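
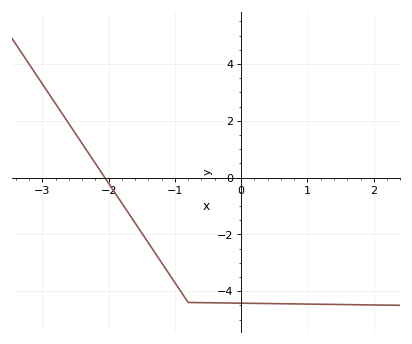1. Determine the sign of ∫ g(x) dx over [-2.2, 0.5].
negative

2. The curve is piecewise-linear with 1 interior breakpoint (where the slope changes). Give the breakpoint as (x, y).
(-0.8, -4.4)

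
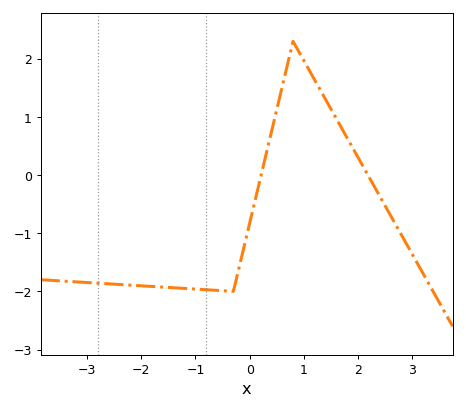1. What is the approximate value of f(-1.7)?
-1.92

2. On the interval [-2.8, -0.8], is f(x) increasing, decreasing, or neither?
decreasing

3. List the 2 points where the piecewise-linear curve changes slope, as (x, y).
(-0.3, -2); (0.8, 2.3)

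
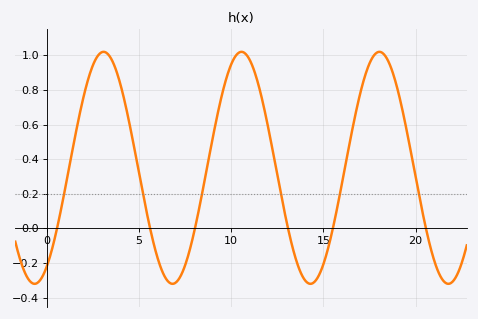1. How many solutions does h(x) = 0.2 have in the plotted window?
6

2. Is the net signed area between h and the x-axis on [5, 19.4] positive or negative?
positive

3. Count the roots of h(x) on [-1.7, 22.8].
6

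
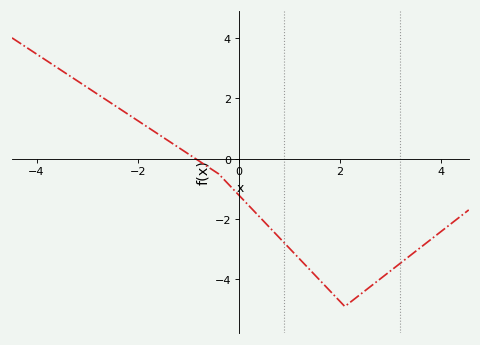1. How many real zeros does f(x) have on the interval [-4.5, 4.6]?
1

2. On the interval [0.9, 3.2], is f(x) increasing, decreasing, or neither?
neither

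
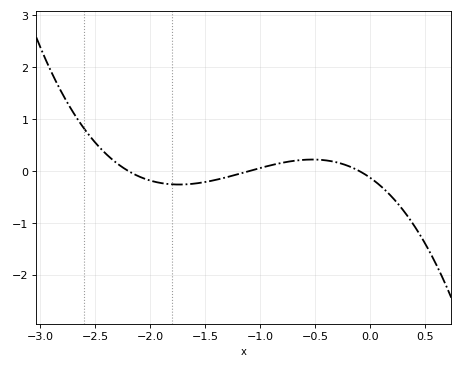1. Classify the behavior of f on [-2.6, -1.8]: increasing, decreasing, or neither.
decreasing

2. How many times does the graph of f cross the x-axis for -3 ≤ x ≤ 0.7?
3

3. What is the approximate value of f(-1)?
0.1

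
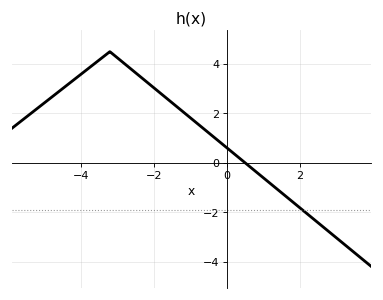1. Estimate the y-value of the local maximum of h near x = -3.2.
4.5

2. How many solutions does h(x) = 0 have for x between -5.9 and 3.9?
1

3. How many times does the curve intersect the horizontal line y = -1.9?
1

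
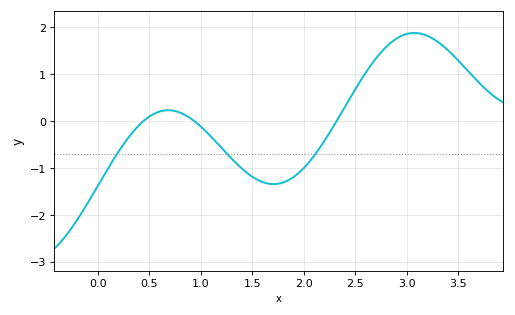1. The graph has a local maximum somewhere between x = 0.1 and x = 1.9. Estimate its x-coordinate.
0.684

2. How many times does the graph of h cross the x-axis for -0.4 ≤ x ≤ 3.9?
3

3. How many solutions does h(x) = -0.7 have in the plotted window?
3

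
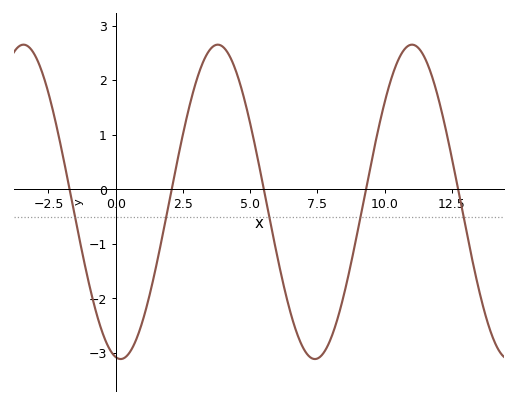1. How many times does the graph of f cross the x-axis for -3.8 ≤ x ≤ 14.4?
5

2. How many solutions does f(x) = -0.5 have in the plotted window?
5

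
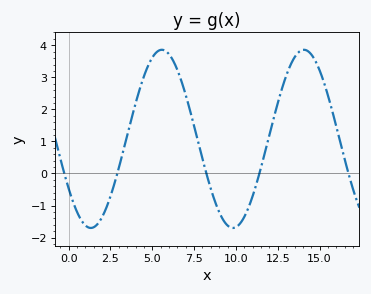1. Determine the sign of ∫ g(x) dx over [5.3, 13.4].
positive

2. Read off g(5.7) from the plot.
3.85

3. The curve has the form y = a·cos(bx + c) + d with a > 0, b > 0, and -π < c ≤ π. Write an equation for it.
y = 2.78cos(0.74x + 2.16) + 1.08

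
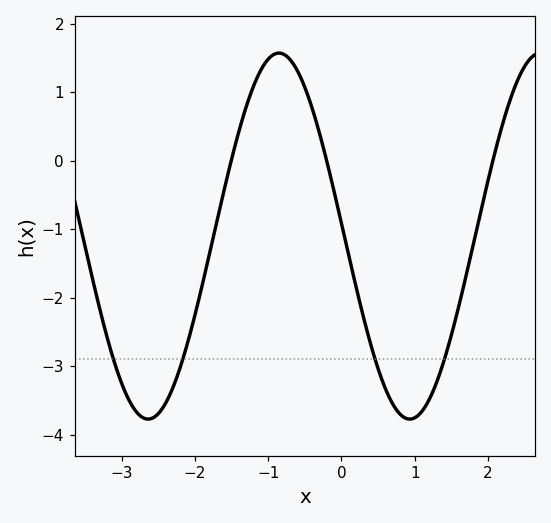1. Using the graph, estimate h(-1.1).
1.3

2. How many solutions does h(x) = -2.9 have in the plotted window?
4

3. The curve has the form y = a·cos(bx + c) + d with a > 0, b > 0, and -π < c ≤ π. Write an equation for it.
y = 2.67cos(1.8x + 1.5) - 1.1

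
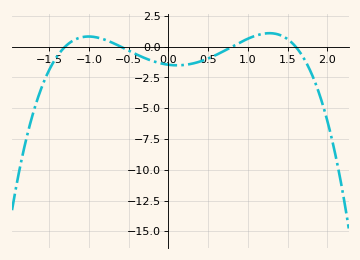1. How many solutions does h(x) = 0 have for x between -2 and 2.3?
4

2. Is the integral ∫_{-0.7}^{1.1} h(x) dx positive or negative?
negative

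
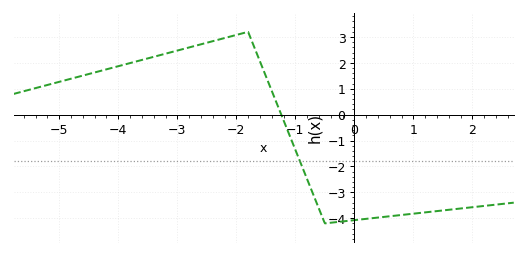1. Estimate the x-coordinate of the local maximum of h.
-1.8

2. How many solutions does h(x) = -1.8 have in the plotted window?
1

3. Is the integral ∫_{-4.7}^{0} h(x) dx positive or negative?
positive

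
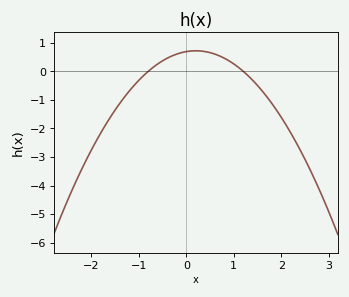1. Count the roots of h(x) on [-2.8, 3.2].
2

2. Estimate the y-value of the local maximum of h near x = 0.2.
0.72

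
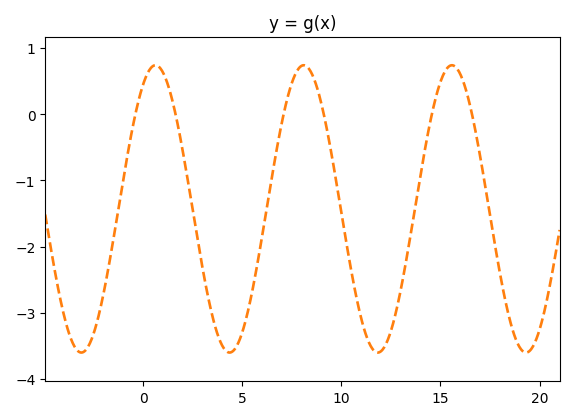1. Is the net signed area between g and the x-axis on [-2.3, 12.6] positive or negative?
negative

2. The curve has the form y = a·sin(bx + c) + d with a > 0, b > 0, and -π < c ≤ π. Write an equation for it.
y = 2.17sin(0.84x + 1) - 1.43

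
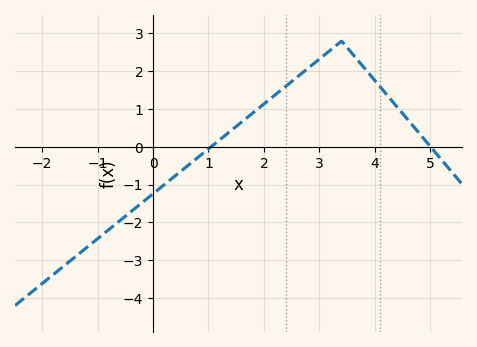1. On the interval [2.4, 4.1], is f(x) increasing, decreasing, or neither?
neither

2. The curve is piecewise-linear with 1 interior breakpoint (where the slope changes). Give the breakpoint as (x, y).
(3.4, 2.8)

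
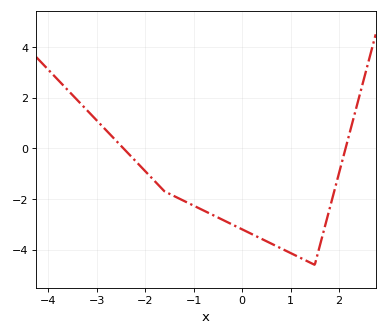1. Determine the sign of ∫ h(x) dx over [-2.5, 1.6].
negative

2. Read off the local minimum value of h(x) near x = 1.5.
-4.6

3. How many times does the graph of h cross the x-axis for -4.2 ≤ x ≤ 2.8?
2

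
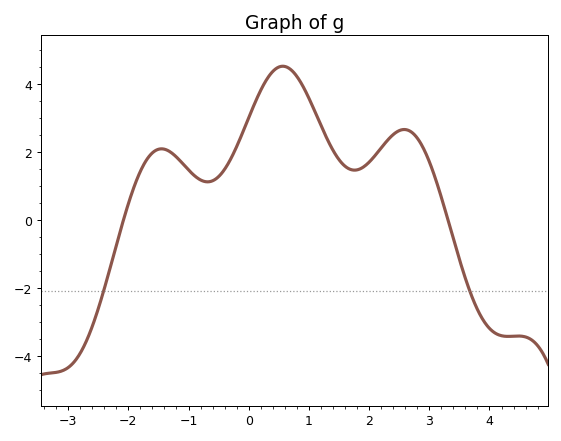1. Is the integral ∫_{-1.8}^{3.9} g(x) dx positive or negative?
positive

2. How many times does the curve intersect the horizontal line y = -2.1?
2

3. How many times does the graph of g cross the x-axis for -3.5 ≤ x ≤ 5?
2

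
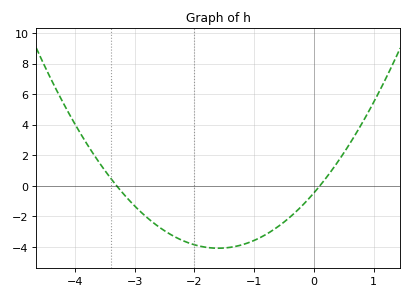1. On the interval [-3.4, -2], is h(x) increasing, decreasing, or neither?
decreasing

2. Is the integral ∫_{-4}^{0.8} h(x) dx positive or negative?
negative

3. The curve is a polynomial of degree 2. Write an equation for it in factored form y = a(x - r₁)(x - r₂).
y = 1.41(x + 3.3)(x - 0.1)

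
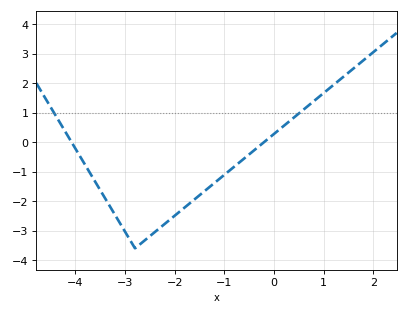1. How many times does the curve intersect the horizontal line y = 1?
2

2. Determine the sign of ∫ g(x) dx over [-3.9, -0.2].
negative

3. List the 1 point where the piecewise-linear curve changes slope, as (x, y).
(-2.8, -3.6)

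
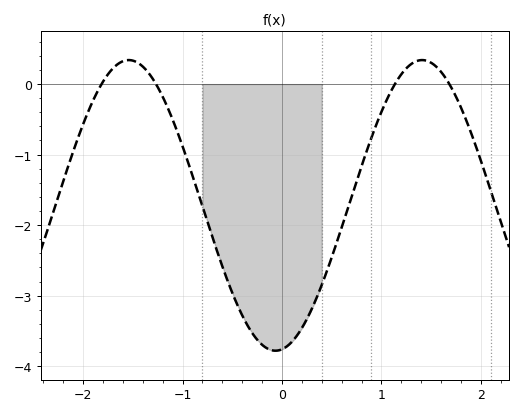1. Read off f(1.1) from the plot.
-0.1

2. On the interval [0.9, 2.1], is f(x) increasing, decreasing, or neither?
neither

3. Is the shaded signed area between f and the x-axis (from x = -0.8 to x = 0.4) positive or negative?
negative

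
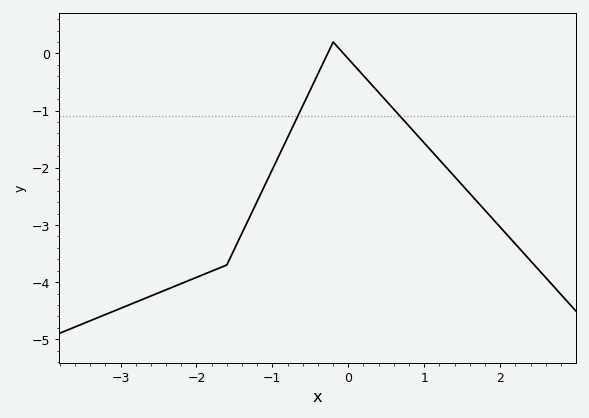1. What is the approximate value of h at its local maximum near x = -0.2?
0.2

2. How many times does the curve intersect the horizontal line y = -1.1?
2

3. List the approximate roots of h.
-0.3, -0.1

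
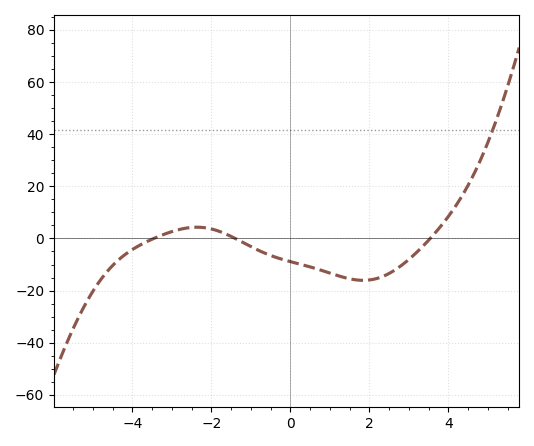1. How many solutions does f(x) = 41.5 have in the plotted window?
1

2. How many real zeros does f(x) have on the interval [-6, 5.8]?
3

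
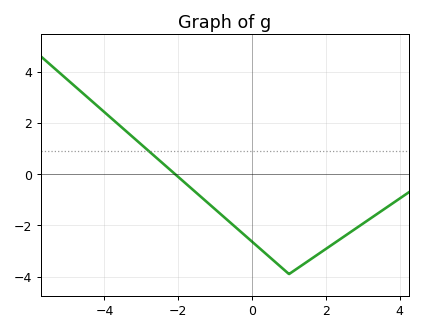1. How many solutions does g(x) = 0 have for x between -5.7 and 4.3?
1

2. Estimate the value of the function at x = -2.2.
0.2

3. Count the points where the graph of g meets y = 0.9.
1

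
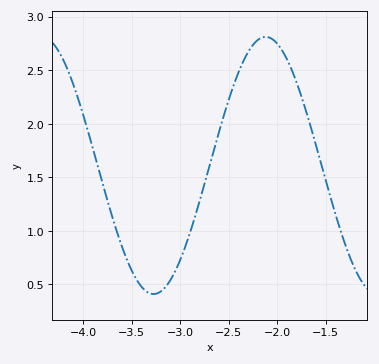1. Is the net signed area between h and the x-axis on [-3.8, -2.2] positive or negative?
positive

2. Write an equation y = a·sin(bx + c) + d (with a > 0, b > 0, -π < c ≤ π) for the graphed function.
y = 1.2sin(2.7x + 1.1) + 1.61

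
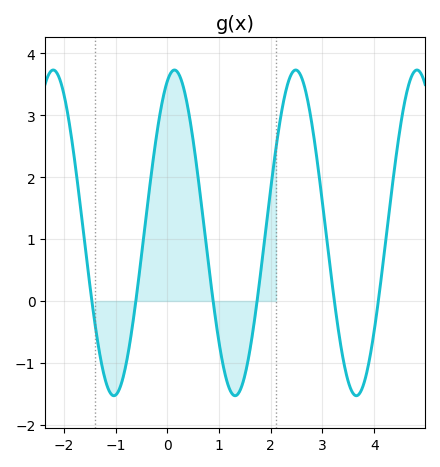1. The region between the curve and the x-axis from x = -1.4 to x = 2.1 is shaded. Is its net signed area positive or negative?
positive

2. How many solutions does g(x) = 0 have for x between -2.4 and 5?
6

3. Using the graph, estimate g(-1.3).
-0.9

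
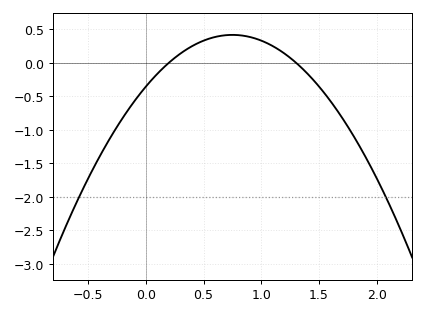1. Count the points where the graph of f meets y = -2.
2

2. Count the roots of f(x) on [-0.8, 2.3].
2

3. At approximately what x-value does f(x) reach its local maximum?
0.75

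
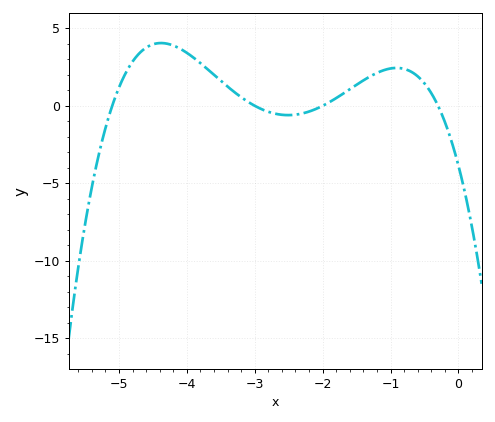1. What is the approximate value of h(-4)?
3.42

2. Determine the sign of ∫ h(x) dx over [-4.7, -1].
positive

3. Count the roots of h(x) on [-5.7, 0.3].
4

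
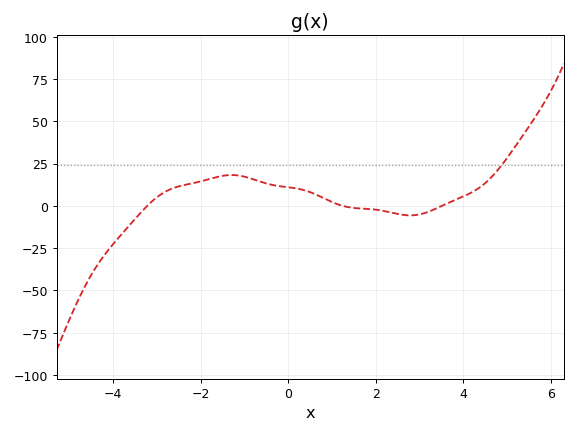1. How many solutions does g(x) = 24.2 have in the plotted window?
1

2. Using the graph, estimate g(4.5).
14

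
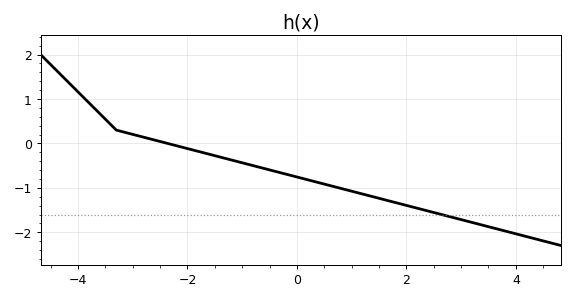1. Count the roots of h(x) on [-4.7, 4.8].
1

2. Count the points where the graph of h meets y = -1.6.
1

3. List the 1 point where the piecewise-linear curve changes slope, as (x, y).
(-3.3, 0.3)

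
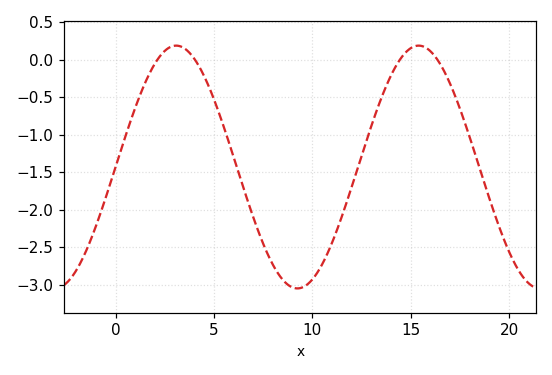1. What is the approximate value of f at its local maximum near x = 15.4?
0.2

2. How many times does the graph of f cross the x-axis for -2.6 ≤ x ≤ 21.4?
4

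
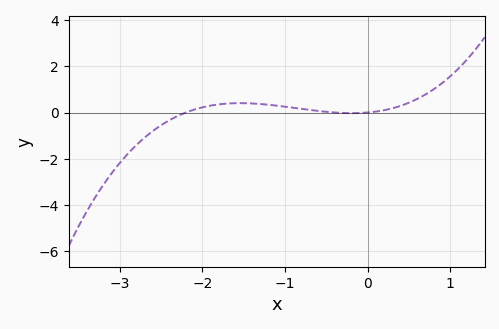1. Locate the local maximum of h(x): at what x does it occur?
-1.5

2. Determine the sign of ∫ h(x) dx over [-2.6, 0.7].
positive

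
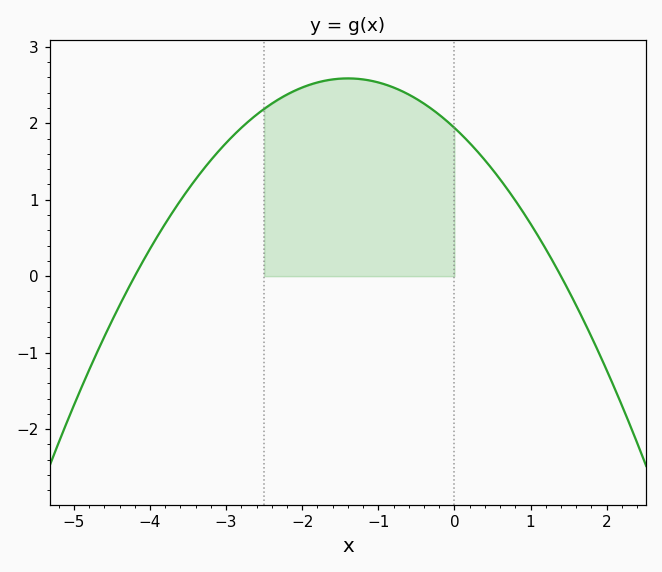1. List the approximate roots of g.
-4.2, 1.4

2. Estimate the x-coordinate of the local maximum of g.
-1.4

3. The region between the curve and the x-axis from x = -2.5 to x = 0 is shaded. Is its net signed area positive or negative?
positive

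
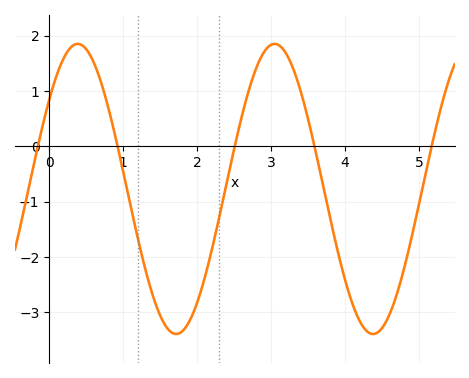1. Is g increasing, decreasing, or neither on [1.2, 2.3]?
neither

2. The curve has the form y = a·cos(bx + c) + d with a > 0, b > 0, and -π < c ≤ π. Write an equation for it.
y = 2.62cos(2.36x - 0.912) - 0.77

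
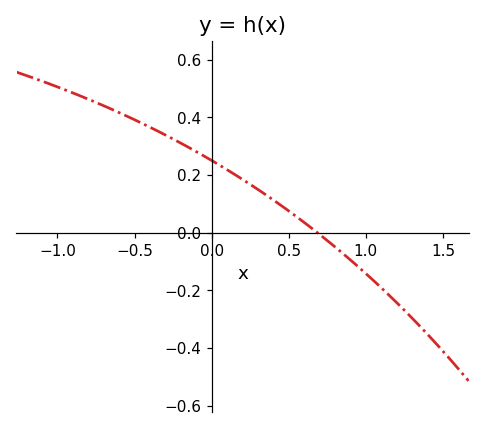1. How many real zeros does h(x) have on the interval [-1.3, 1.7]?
1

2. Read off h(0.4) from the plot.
0.12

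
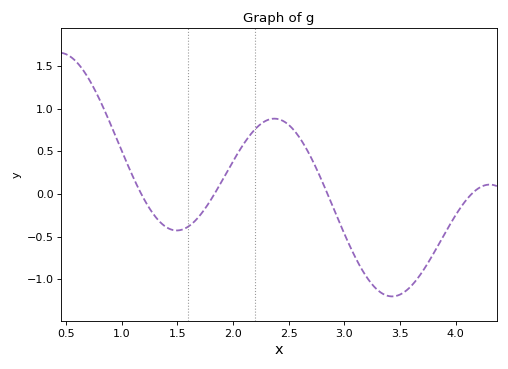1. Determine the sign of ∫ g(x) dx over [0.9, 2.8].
positive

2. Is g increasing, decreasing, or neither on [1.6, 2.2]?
increasing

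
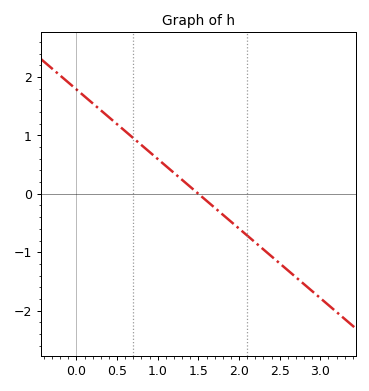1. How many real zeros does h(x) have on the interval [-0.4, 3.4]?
1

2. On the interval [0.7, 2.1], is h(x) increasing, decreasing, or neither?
decreasing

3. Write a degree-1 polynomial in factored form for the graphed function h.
y = -1.19(x - 1.5)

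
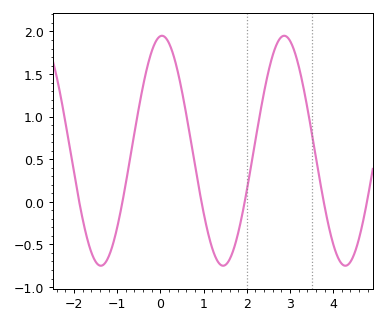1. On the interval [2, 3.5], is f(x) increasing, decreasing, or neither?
neither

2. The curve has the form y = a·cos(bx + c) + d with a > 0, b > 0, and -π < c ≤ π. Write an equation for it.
y = 1.35cos(2.22x - 0.08) + 0.6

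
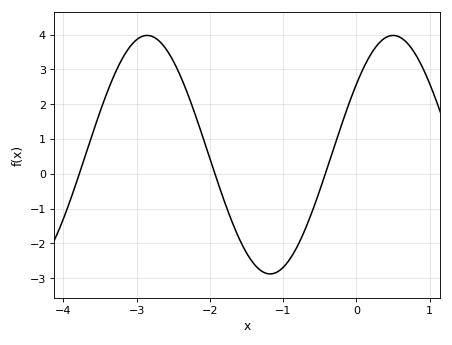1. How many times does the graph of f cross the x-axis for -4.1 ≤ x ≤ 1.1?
3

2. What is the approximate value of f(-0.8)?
-2.06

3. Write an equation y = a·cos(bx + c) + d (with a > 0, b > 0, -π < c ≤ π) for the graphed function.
y = 3.43cos(1.87x - 0.94) + 0.55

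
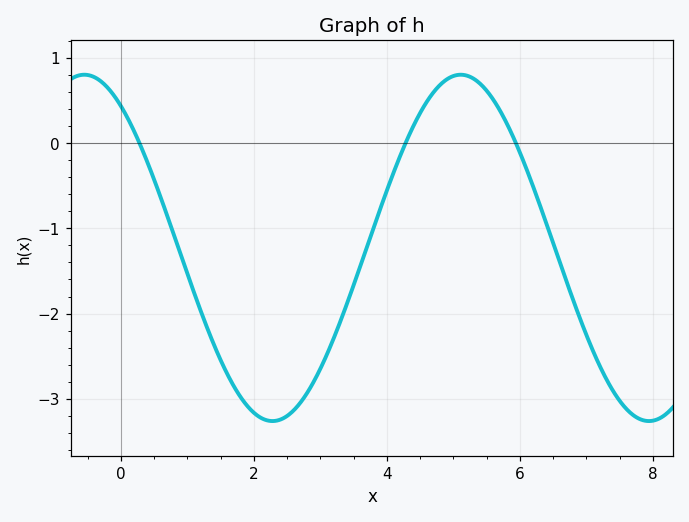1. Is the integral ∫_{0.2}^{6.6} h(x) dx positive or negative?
negative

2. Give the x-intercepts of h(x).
0.279, 4.28, 5.94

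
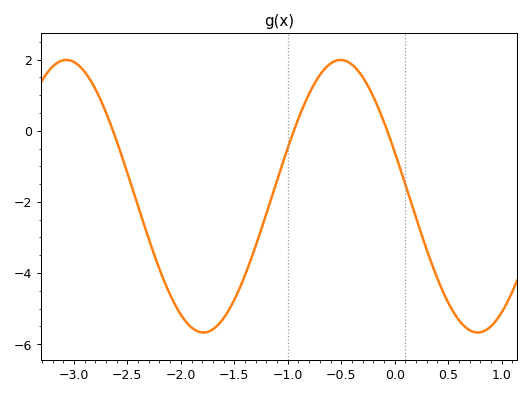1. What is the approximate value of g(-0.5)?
1.99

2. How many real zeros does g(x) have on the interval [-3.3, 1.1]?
3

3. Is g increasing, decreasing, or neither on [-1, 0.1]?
neither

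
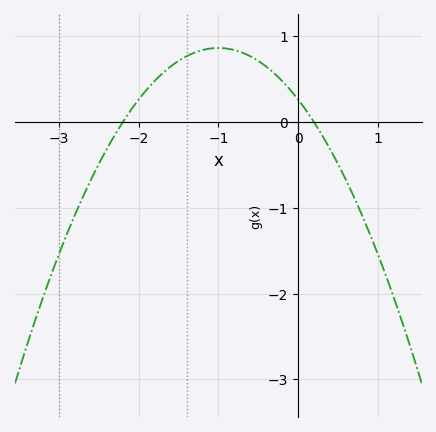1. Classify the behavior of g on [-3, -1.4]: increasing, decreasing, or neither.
increasing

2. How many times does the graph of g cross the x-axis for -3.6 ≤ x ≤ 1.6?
2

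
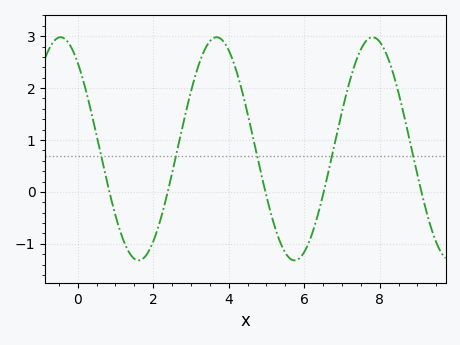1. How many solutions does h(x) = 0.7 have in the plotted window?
5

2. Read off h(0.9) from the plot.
-0.178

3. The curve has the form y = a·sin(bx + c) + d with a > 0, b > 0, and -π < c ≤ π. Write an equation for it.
y = 2.15sin(1.52x + 2.26) + 0.83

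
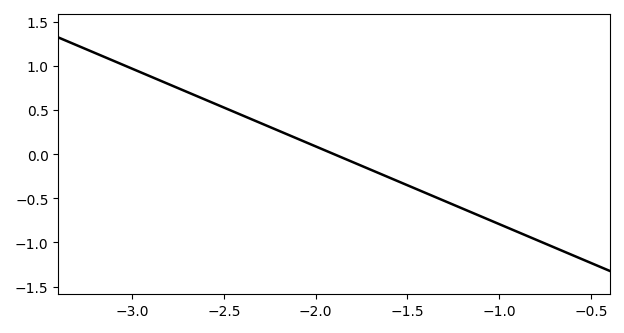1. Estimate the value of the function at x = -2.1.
0.2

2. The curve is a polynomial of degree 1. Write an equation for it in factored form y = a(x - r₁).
y = -0.88(x + 1.9)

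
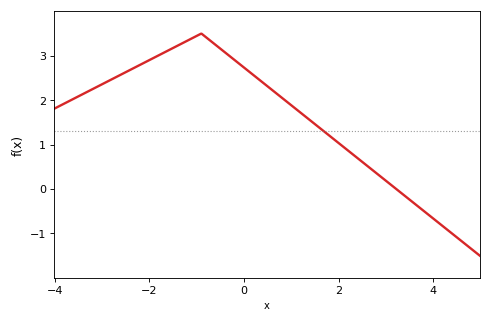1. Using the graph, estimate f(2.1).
1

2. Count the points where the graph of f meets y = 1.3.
1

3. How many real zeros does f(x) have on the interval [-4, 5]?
1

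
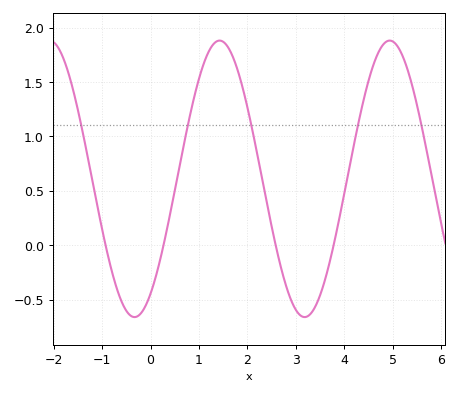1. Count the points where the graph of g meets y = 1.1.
5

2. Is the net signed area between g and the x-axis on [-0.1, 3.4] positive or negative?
positive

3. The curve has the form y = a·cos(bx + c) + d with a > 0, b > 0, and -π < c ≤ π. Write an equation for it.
y = 1.27cos(1.8x - 2.6) + 0.61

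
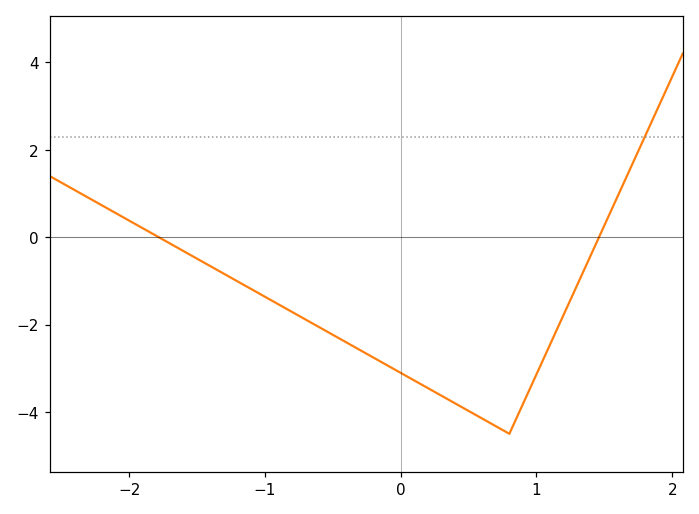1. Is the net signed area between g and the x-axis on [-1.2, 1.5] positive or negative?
negative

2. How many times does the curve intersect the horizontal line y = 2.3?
1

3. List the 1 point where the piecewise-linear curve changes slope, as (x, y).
(0.8, -4.5)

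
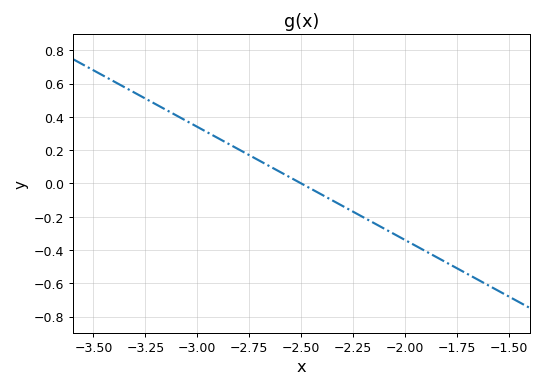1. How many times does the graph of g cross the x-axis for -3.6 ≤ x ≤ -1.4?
1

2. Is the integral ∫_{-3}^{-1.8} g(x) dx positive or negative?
negative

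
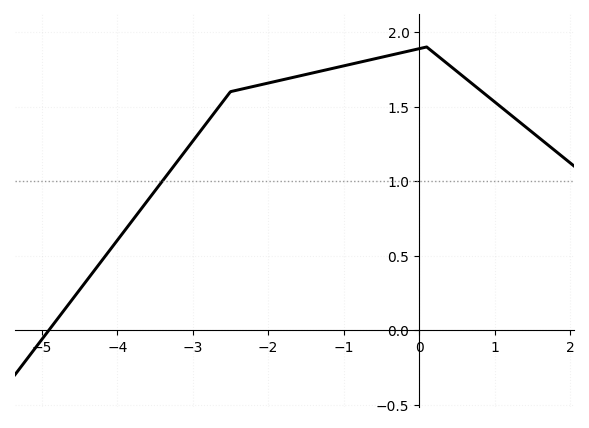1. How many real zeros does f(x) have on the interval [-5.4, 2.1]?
1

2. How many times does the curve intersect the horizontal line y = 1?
1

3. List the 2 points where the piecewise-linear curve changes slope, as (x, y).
(-2.5, 1.6); (0.1, 1.9)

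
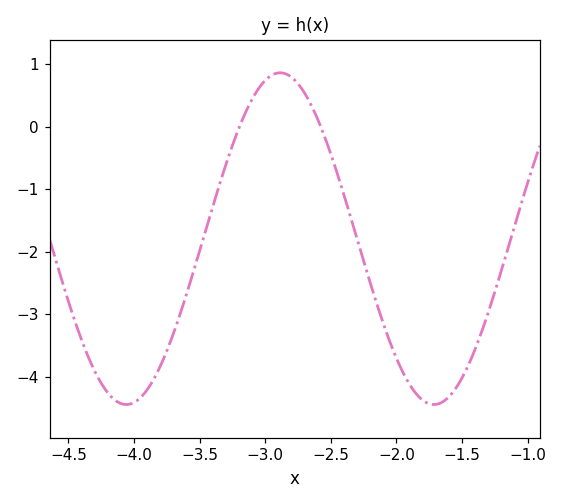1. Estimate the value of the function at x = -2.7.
0.537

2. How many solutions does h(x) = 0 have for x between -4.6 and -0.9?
2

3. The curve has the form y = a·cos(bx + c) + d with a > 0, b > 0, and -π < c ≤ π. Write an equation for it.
y = 2.65cos(2.68x + 1.45) - 1.79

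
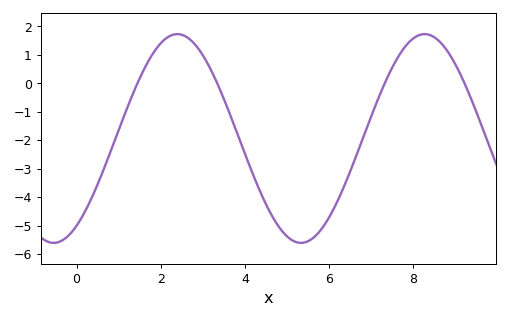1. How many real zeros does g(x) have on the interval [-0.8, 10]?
4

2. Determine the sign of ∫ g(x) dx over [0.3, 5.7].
negative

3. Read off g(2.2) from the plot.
1.65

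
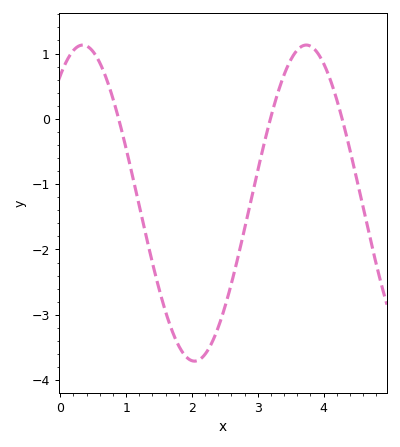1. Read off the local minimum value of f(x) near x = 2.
-3.7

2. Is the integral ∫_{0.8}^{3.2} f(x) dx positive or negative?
negative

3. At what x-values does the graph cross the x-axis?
0.9, 3.2, 4.3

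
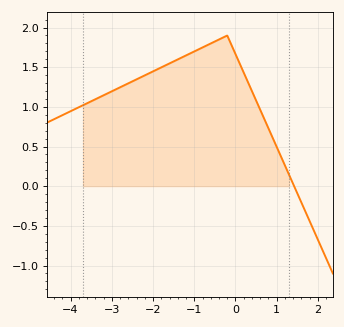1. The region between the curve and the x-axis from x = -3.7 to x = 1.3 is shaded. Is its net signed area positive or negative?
positive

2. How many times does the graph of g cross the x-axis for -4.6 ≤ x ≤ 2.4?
1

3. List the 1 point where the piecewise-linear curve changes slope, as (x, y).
(-0.2, 1.9)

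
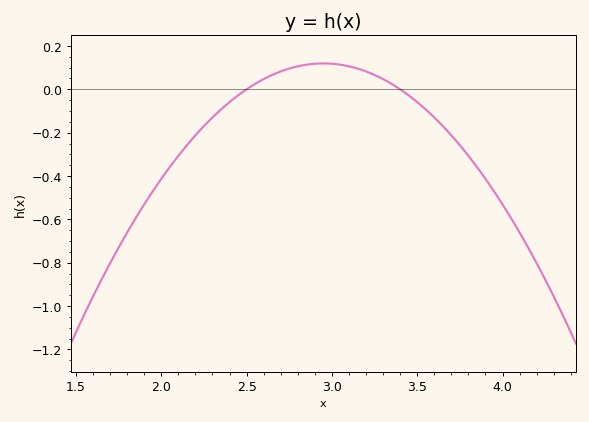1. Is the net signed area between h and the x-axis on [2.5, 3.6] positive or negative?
positive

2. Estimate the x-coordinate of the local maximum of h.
2.95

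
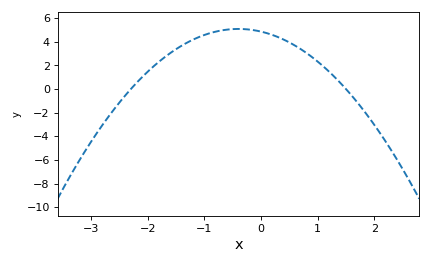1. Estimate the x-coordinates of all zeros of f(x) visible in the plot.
-2.3, 1.5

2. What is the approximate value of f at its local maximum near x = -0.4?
5.09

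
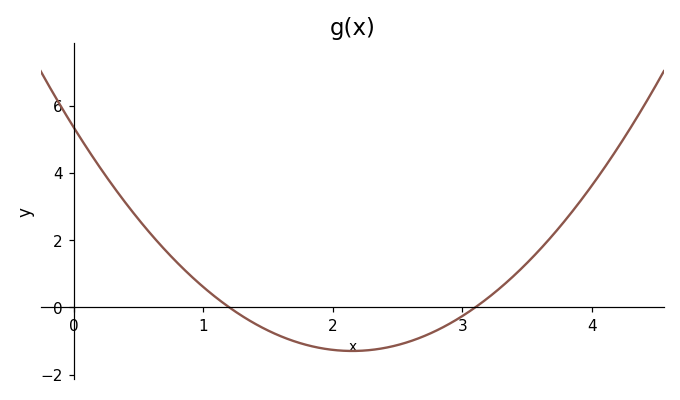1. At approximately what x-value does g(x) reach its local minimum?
2.2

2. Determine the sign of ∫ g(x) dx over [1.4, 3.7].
negative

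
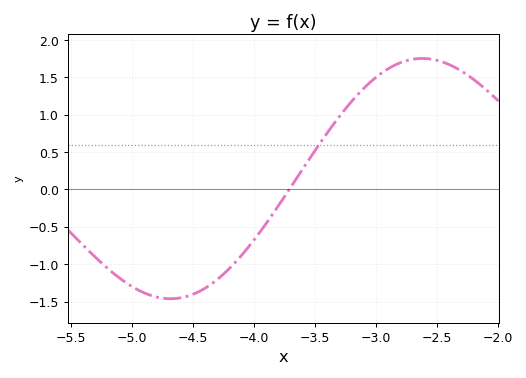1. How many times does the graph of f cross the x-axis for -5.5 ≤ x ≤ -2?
1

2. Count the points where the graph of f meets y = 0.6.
1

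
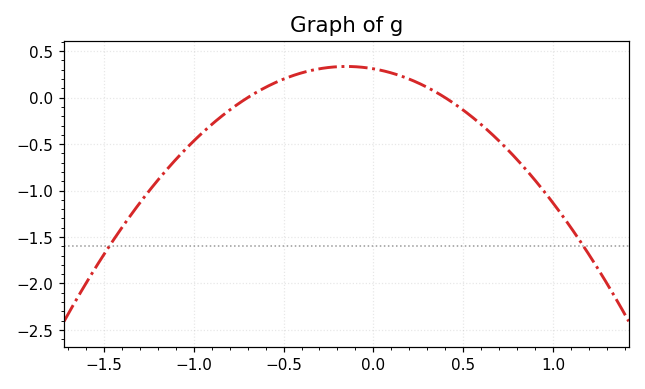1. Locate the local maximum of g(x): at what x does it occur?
-0.15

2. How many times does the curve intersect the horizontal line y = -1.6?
2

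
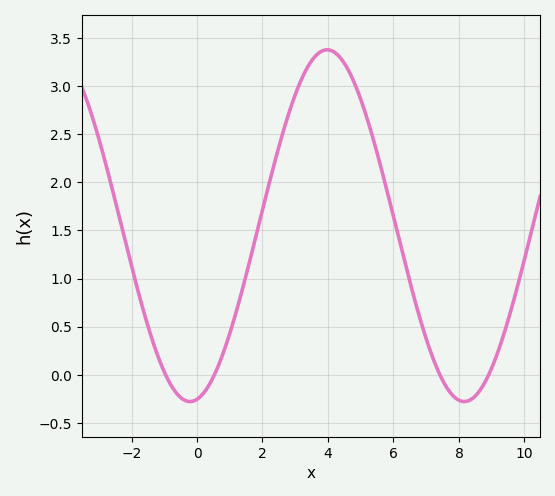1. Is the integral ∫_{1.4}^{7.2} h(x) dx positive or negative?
positive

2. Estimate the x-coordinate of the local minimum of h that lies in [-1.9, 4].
-0.215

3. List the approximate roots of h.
-0.962, 0.533, 7.42, 8.91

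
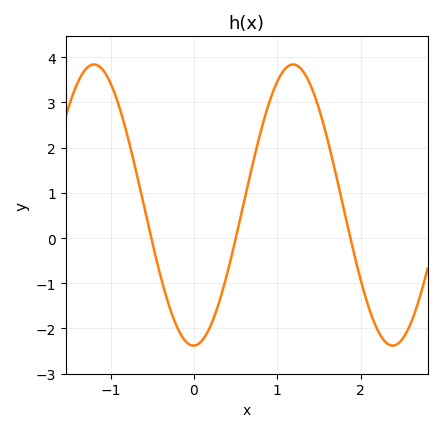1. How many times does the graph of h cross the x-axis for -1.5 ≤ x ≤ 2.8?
3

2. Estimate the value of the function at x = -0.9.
2.9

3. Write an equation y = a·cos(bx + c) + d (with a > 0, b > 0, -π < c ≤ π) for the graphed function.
y = 3.11cos(2.6x - 3.1) + 0.73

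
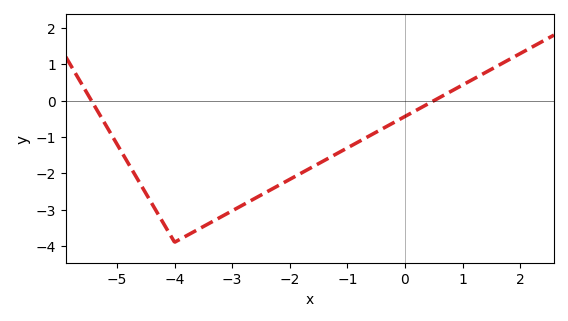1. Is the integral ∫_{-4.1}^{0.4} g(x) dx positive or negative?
negative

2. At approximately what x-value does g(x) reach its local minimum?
-4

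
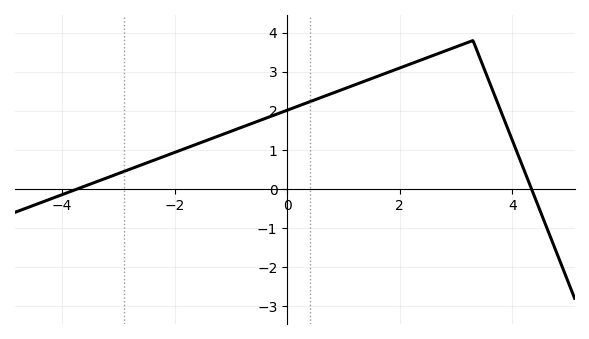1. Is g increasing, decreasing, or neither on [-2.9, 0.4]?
increasing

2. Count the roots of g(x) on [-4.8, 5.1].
2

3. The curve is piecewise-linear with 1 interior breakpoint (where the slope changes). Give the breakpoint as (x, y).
(3.3, 3.8)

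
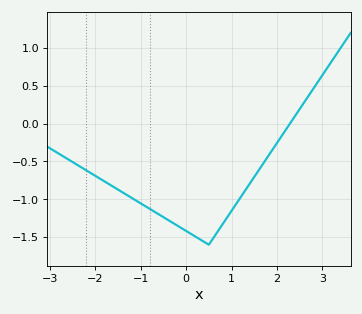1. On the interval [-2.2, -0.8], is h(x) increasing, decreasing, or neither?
decreasing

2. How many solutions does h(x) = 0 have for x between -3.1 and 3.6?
1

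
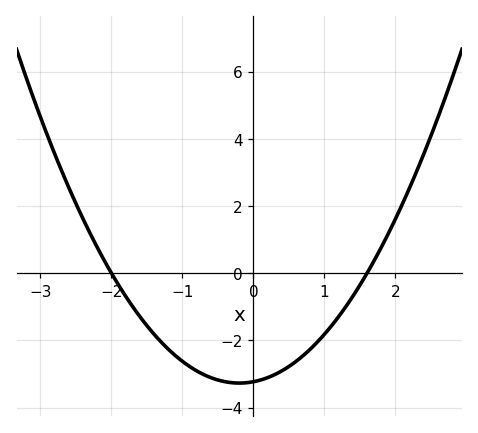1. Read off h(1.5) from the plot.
-0.4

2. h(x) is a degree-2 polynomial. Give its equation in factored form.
y = 1.01(x + 2)(x - 1.6)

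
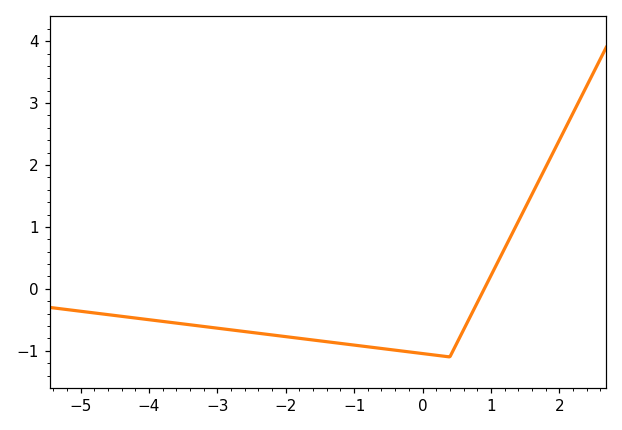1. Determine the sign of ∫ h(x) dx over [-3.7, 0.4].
negative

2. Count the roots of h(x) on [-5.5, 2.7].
1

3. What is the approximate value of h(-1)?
-0.909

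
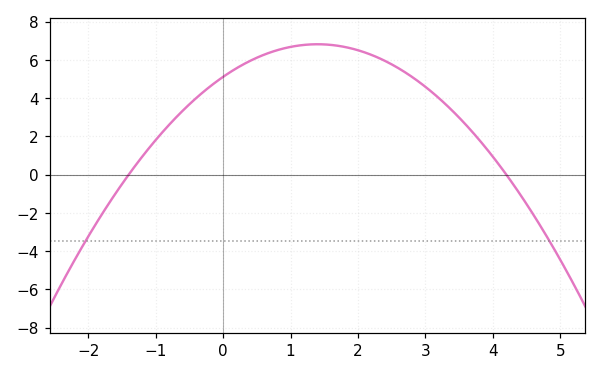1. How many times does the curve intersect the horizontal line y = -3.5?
2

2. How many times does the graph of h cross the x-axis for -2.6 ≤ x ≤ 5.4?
2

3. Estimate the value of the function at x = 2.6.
5.57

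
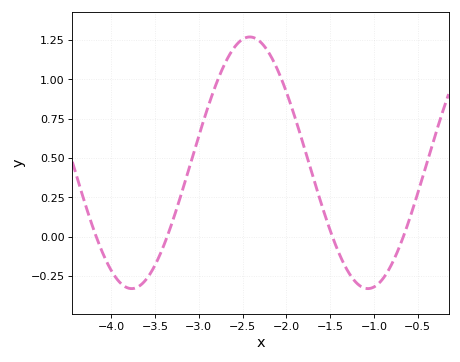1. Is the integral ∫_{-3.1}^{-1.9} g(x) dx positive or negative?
positive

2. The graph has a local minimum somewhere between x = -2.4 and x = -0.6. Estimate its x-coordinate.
-1.07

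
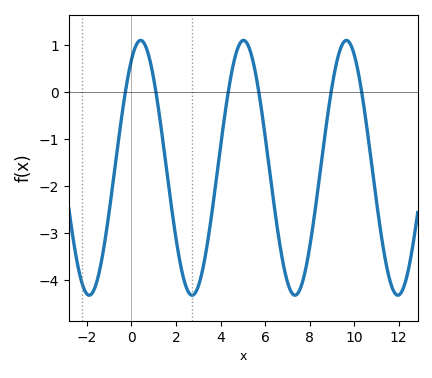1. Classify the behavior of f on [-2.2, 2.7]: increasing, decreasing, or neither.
neither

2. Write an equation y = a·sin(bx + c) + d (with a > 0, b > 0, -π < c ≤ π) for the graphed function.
y = 2.71sin(1.36x + 1.01) - 1.61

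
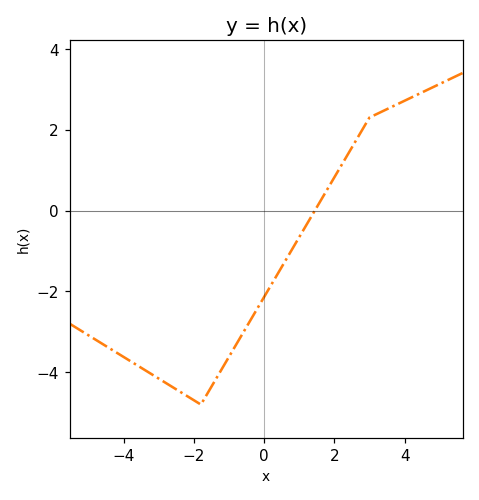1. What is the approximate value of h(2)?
0.821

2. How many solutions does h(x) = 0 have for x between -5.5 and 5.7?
1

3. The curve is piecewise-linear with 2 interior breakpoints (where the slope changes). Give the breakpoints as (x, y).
(-1.8, -4.8); (3, 2.3)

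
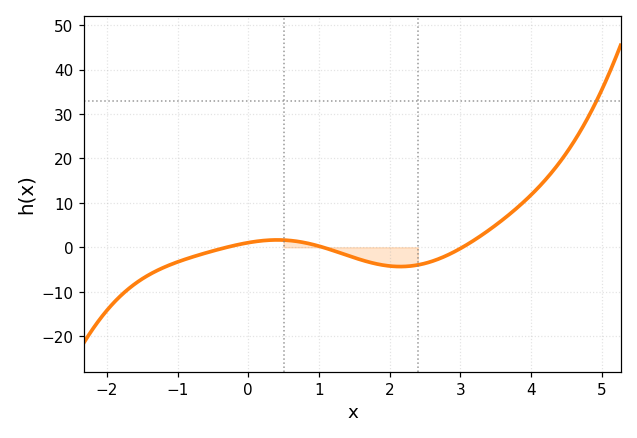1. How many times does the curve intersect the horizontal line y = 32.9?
1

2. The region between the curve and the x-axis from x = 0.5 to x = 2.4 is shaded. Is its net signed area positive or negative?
negative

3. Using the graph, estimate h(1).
0.26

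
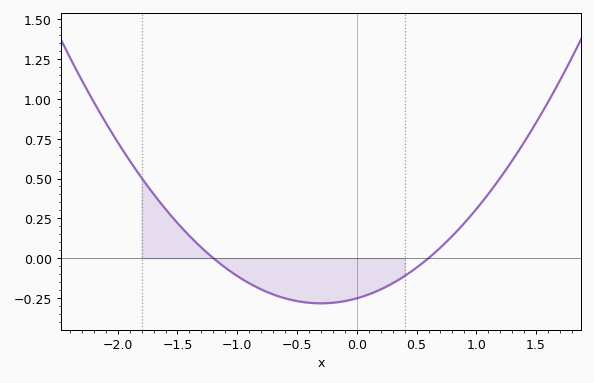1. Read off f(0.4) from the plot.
-0.112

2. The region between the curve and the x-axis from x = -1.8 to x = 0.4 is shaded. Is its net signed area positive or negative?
negative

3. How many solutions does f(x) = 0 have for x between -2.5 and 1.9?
2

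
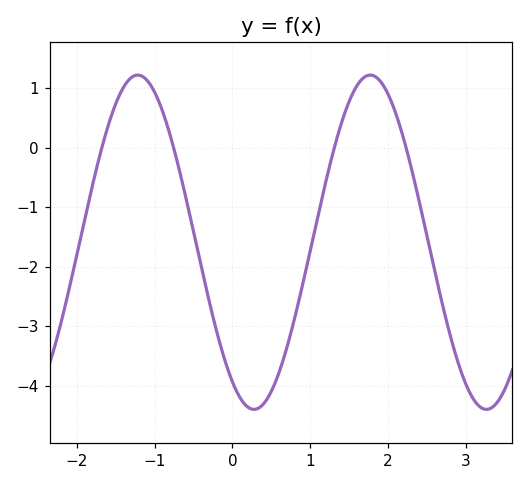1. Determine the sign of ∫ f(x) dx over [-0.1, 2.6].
negative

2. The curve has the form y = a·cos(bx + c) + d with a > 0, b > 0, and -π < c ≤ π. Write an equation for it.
y = 2.81cos(2.1x + 2.6) - 1.59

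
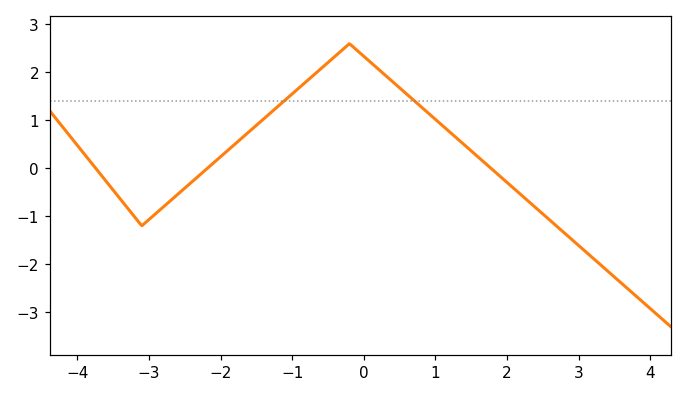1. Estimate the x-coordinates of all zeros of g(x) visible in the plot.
-3.74, -2.18, 1.78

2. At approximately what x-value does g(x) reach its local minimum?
-3.1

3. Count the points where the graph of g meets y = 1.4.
2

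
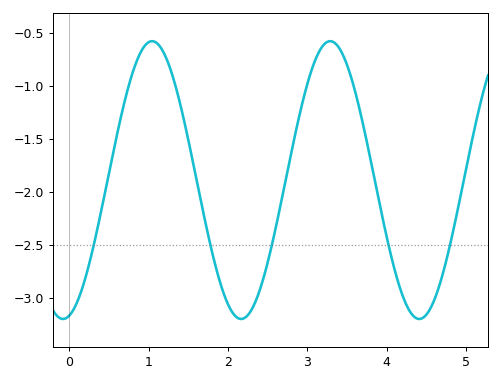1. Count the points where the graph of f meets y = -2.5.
5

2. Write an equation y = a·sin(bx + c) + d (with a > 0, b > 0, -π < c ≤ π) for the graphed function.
y = 1.31sin(2.8x - 1.35) - 1.89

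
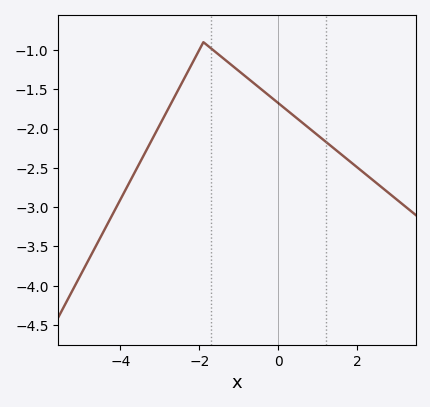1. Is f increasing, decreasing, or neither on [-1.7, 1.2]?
decreasing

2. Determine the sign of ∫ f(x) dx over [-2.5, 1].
negative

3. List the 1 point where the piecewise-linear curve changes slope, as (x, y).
(-1.9, -0.9)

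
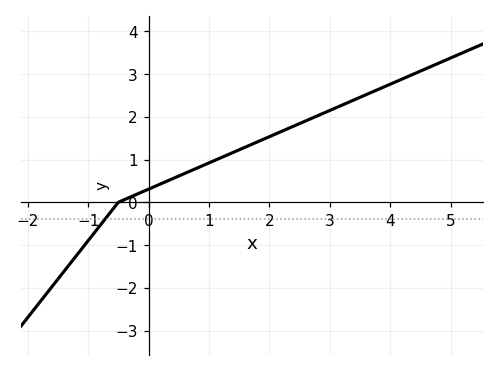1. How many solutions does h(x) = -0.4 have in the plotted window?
1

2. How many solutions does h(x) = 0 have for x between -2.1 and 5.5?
1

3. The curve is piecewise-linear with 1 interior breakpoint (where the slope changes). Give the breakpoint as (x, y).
(-0.5, 0)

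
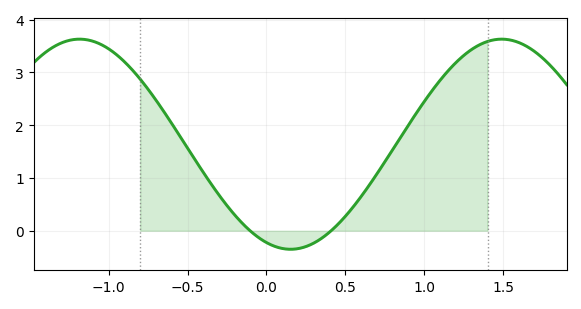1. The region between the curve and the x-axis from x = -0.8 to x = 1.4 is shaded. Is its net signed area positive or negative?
positive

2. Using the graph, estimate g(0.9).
2.01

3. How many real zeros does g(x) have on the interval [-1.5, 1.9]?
2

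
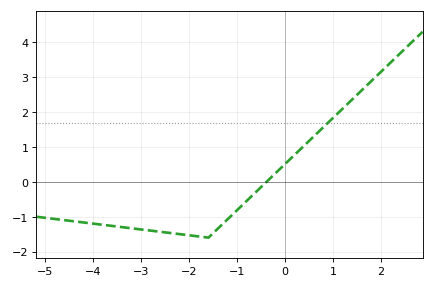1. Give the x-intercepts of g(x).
-0.389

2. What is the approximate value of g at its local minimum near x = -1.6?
-1.6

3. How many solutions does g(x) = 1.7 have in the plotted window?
1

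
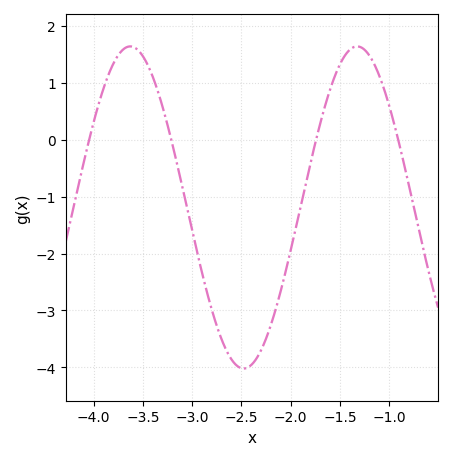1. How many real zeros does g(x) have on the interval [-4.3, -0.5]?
4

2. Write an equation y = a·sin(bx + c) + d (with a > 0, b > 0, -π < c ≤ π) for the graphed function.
y = 2.83sin(2.73x - 1.09) - 1.19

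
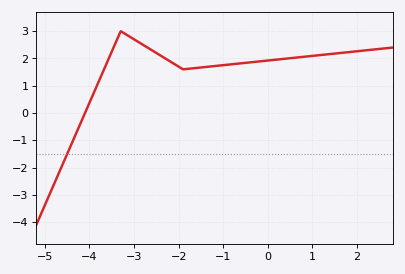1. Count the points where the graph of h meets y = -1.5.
1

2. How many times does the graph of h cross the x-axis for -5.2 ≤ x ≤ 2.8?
1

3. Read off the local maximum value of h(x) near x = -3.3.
3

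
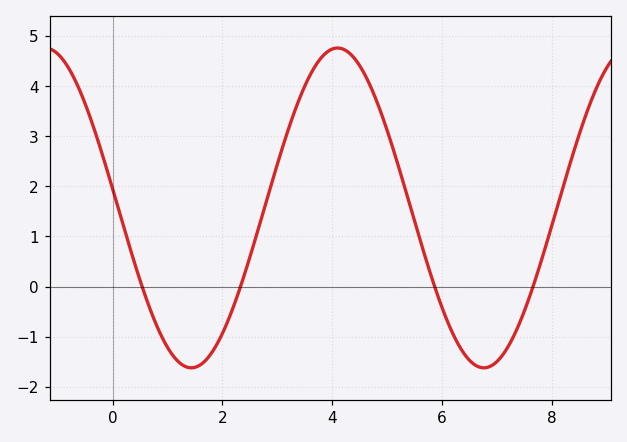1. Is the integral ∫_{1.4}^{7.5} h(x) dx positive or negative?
positive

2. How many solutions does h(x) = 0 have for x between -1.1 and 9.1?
4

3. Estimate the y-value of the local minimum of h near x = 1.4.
-1.62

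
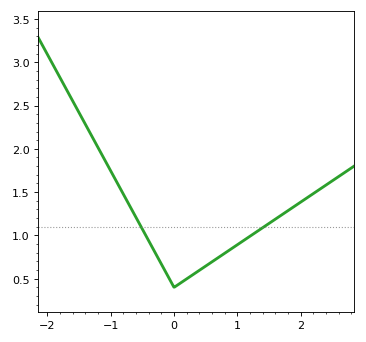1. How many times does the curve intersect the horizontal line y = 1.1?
2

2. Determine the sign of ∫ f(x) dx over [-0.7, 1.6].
positive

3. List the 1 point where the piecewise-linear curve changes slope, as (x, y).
(0, 0.4)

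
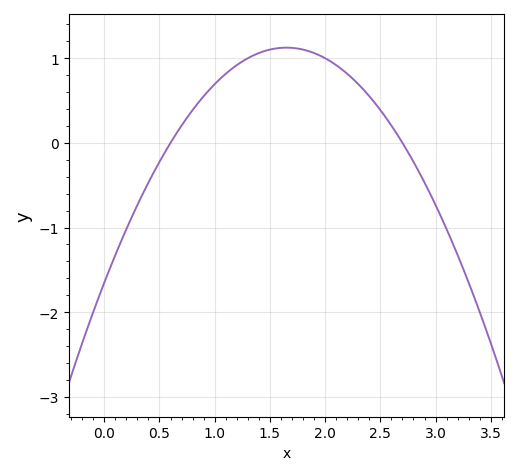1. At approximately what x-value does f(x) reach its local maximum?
1.6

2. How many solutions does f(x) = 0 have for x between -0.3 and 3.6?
2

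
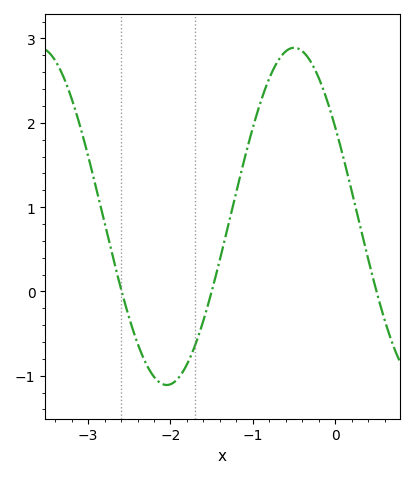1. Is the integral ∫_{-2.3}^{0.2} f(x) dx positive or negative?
positive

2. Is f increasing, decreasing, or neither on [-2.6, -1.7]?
neither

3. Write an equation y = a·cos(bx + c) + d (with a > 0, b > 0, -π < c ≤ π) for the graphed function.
y = 2cos(2.03x + 1.01) + 0.89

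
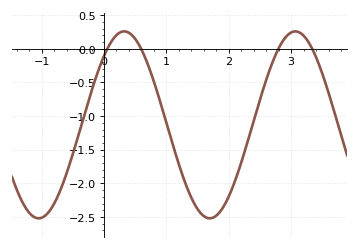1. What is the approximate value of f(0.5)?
0.148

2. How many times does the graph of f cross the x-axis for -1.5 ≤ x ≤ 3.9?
4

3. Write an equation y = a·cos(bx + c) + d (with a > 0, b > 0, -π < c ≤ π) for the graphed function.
y = 1.39cos(2.29x - 0.742) - 1.13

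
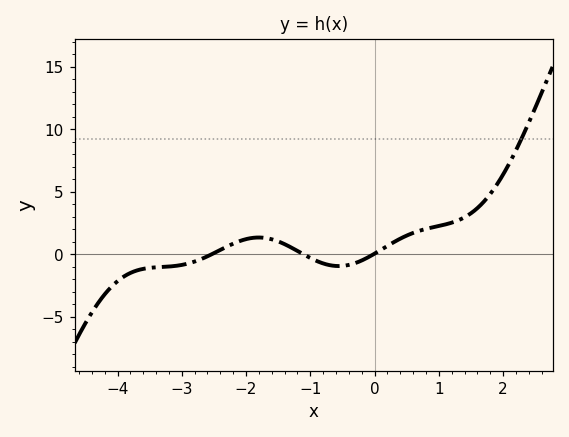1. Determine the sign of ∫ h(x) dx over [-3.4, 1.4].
positive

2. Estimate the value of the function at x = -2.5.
0.098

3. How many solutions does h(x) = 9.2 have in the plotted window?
1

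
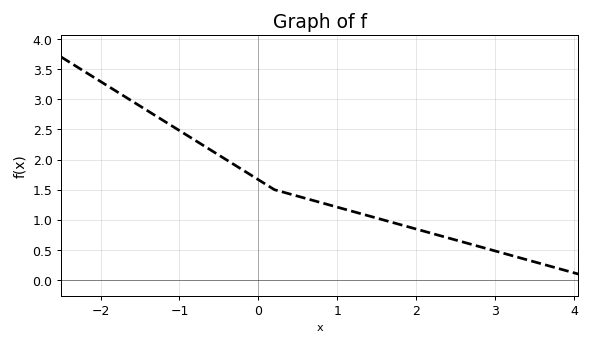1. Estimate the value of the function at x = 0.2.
1.5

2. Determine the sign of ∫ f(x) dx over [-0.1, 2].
positive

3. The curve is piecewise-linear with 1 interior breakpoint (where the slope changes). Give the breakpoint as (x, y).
(0.2, 1.5)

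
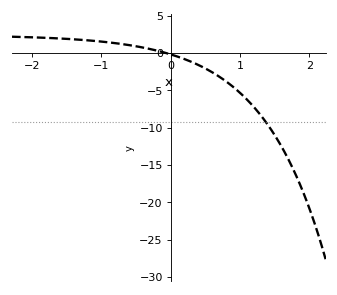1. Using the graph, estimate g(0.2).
-1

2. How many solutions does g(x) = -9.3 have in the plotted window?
1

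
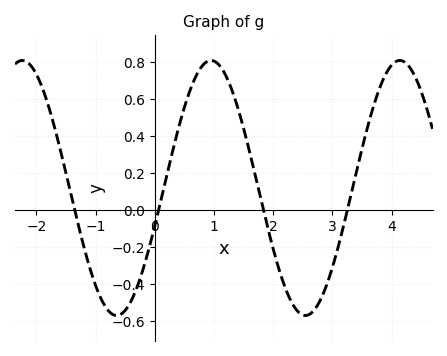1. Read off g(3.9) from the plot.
0.74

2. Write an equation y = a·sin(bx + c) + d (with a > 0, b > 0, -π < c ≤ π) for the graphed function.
y = 0.69sin(2x - 0.3) + 0.12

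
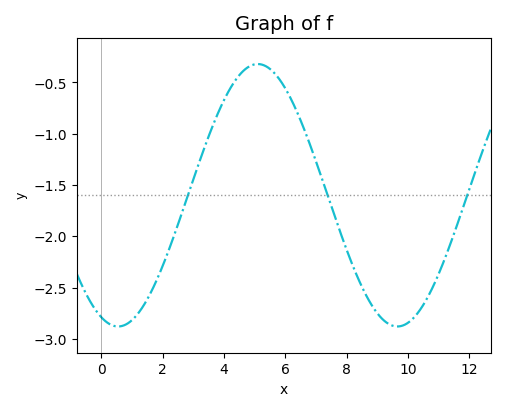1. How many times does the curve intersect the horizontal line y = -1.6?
3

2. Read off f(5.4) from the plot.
-0.347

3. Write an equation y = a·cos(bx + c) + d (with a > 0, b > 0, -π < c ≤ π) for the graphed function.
y = 1.28cos(0.69x + 2.76) - 1.6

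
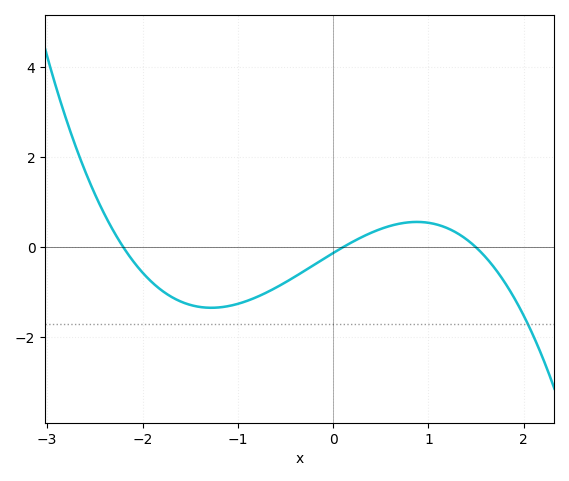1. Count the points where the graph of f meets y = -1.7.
1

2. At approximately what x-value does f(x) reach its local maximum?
0.9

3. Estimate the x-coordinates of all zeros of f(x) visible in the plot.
-2.2, 0.1, 1.5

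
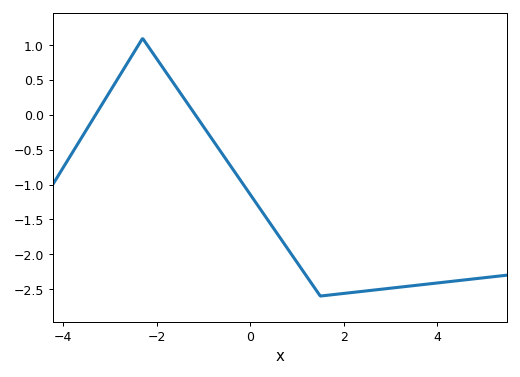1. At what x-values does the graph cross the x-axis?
-3.31, -1.17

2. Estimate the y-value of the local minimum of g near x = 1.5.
-2.6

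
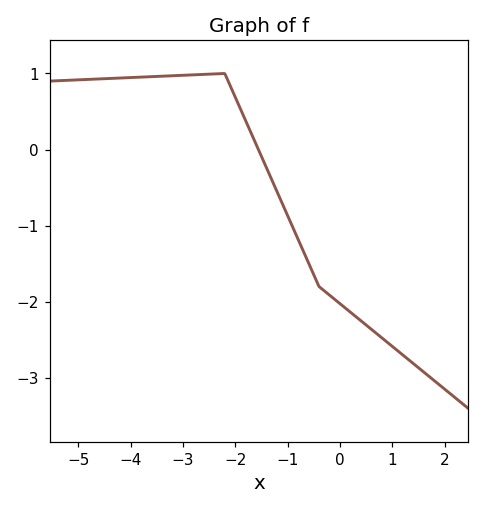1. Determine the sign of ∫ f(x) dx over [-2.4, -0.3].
negative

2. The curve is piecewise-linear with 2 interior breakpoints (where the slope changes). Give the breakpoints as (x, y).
(-2.2, 1); (-0.4, -1.8)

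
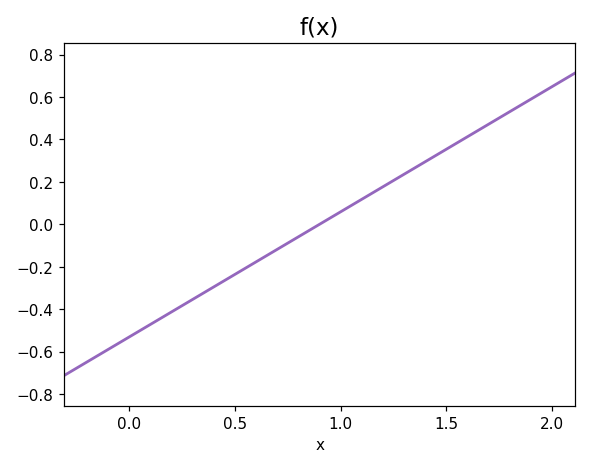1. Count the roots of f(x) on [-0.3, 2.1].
1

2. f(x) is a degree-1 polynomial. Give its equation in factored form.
y = 0.59(x - 0.9)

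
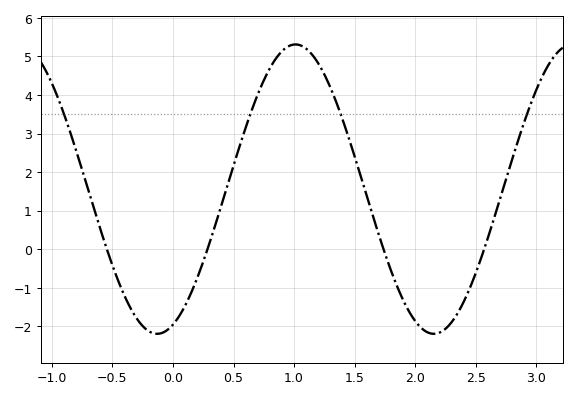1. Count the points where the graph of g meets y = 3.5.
4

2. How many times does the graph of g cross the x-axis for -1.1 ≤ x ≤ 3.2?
4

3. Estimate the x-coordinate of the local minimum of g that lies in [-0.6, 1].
-0.1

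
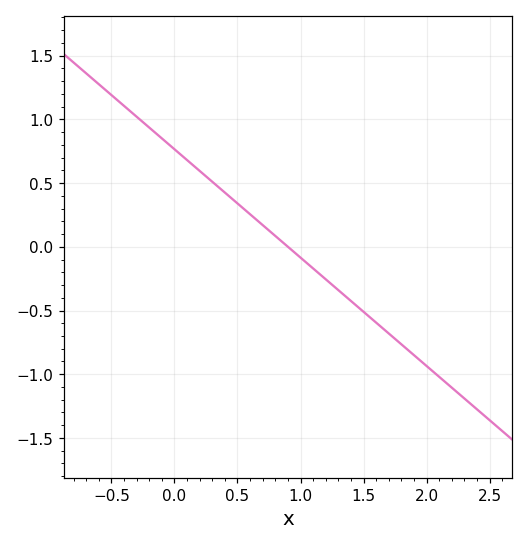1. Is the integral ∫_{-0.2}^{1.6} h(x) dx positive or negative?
positive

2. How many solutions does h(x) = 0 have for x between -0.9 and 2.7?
1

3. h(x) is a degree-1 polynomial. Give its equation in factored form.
y = -0.85(x - 0.9)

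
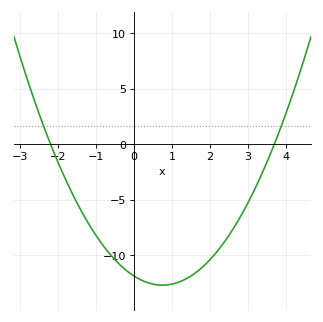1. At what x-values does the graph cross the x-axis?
-2.2, 3.7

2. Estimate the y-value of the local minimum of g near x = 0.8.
-12.7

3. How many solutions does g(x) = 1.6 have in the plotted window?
2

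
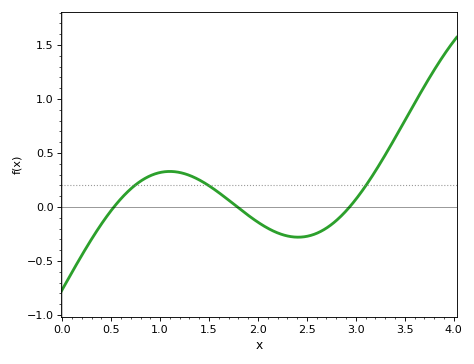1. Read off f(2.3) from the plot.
-0.25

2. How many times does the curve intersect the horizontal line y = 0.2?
3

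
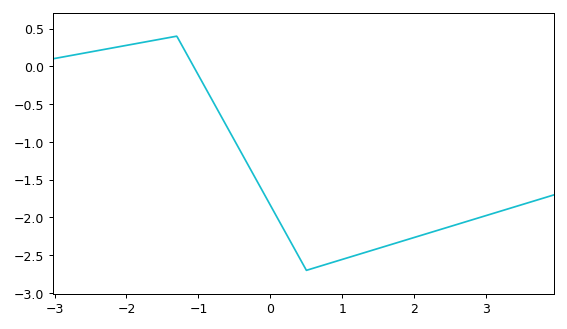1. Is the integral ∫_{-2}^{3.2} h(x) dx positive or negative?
negative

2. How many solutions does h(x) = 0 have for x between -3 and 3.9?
1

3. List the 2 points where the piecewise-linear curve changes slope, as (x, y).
(-1.3, 0.4); (0.5, -2.7)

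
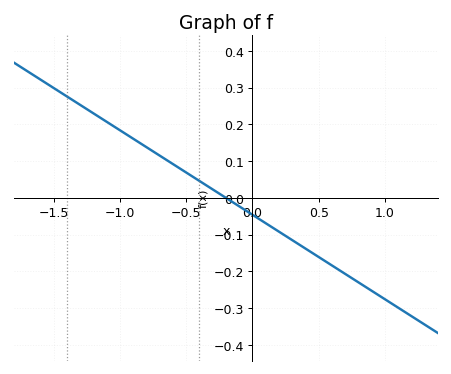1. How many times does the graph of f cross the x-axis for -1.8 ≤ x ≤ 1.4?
1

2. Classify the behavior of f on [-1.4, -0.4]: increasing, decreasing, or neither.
decreasing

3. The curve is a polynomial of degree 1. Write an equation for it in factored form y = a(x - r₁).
y = -0.23(x + 0.2)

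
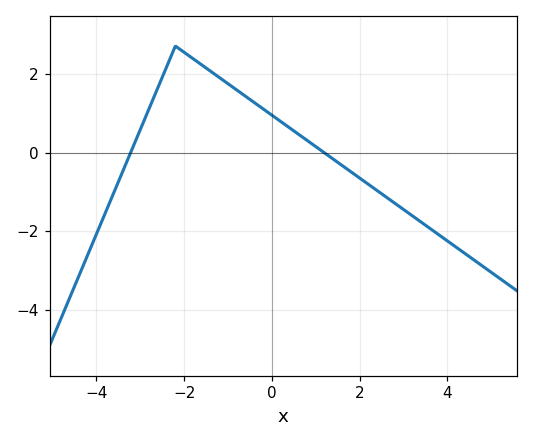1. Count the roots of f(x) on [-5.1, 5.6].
2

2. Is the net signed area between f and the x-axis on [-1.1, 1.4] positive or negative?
positive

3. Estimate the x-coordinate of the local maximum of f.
-2.2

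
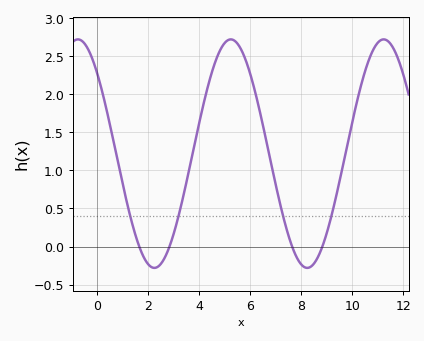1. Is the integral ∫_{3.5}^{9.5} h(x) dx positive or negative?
positive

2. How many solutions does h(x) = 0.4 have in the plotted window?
4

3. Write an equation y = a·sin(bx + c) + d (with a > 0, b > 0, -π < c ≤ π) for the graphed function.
y = 1.5sin(1.05x + 2.35) + 1.22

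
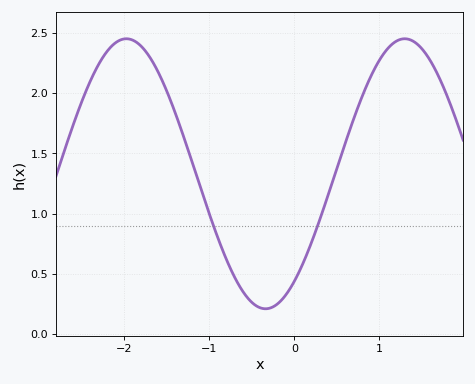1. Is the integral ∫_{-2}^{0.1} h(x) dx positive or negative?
positive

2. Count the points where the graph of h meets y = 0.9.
2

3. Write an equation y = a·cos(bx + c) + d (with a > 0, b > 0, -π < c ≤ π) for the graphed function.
y = 1.12cos(1.92x - 2.49) + 1.33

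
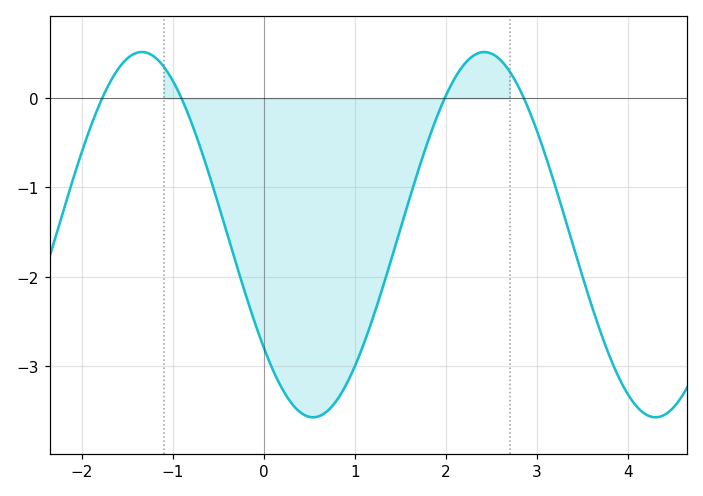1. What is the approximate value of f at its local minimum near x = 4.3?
-3.58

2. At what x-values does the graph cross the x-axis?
-1.78, -0.906, 1.98, 2.86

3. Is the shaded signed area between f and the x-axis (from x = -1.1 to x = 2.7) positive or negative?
negative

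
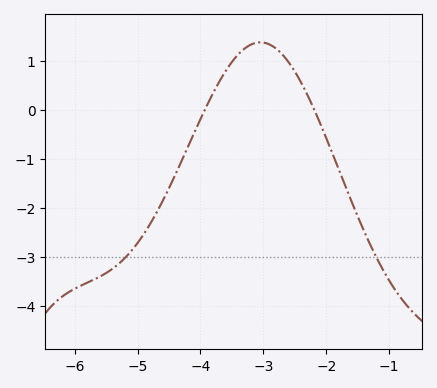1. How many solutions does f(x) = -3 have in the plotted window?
2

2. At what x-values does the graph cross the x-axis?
-3.93, -2.19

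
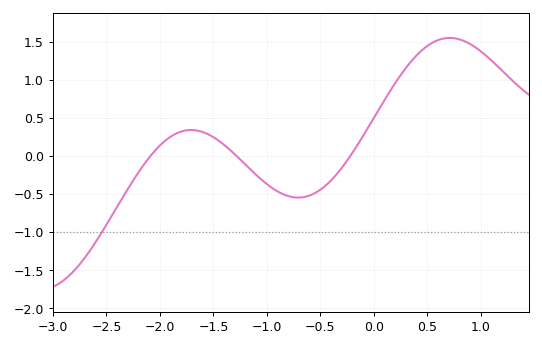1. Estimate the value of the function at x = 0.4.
1.32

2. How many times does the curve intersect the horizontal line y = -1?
1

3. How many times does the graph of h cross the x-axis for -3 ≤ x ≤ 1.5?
3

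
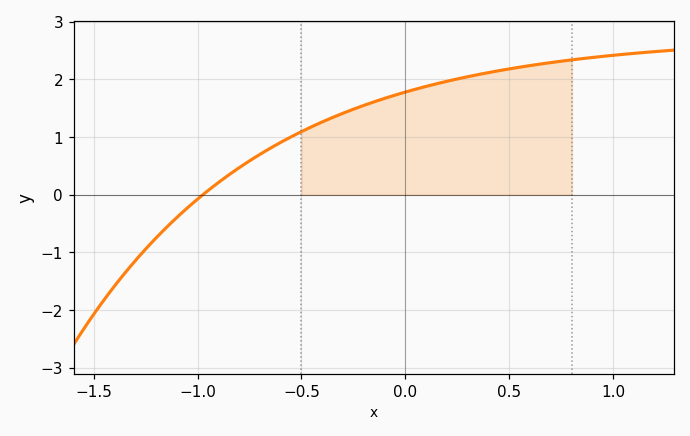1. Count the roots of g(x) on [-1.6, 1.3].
1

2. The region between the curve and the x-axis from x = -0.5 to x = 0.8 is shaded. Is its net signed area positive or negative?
positive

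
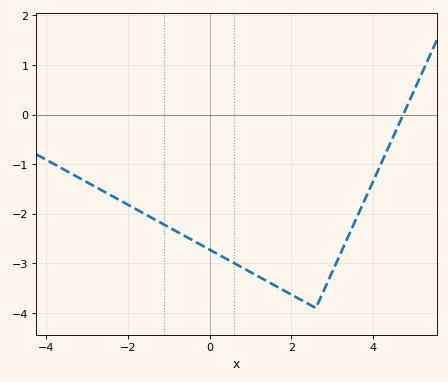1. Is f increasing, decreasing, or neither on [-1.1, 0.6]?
decreasing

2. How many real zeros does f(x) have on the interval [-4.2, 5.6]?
1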